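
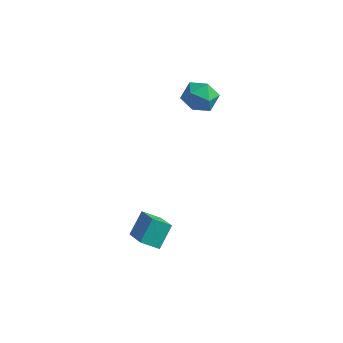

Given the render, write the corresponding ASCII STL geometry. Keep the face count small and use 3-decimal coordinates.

solid 
facet normal -0.766 -0.399 0.504
outer loop
vertex 0.278 -2.736 -0.813
vertex -0.691 -1.87 -1.601
vertex 0.184 -3.577 -1.621
endloop
endfacet
facet normal 0.637 -0.570 0.519
outer loop
vertex 0.851 -3.23 -2.059
vertex 0.278 -2.736 -0.813
vertex 0.184 -3.577 -1.621
endloop
endfacet
facet normal -0.766 -0.399 0.504
outer loop
vertex 0.184 -3.577 -1.621
vertex -0.691 -1.87 -1.601
vertex -0.785 -2.711 -2.409
endloop
endfacet
facet normal -0.080 -0.718 -0.691
outer loop
vertex -0.785 -2.711 -2.409
vertex 0.851 -3.23 -2.059
vertex 0.184 -3.577 -1.621
endloop
endfacet
facet normal 0.080 0.718 0.691
outer loop
vertex 0.278 -2.736 -0.813
vertex -0.024 -1.523 -2.039
vertex -0.691 -1.87 -1.601
endloop
endfacet
facet normal 0.637 -0.570 0.519
outer loop
vertex 0.945 -2.389 -1.251
vertex 0.278 -2.736 -0.813
vertex 0.851 -3.23 -2.059
endloop
endfacet
facet normal 0.080 0.718 0.691
outer loop
vertex 0.945 -2.389 -1.251
vertex -0.024 -1.523 -2.039
vertex 0.278 -2.736 -0.813
endloop
endfacet
facet normal -0.637 0.570 -0.519
outer loop
vertex -0.691 -1.87 -1.601
vertex -0.024 -1.523 -2.039
vertex -0.785 -2.711 -2.409
endloop
endfacet
facet normal -0.080 -0.718 -0.691
outer loop
vertex -0.118 -2.364 -2.847
vertex 0.851 -3.23 -2.059
vertex -0.785 -2.711 -2.409
endloop
endfacet
facet normal -0.637 0.570 -0.519
outer loop
vertex -0.785 -2.711 -2.409
vertex -0.024 -1.523 -2.039
vertex -0.118 -2.364 -2.847
endloop
endfacet
facet normal 0.766 0.399 -0.504
outer loop
vertex -0.118 -2.364 -2.847
vertex 0.945 -2.389 -1.251
vertex 0.851 -3.23 -2.059
endloop
endfacet
facet normal 0.766 0.399 -0.504
outer loop
vertex -0.024 -1.523 -2.039
vertex 0.945 -2.389 -1.251
vertex -0.118 -2.364 -2.847
endloop
endfacet
facet normal -0.661 0.722 0.203
outer loop
vertex -0.913 2.736 2.243
vertex -0.871 2.544 3.061
vertex -0.347 3.116 2.735
endloop
endfacet
facet normal -0.274 0.888 -0.371
outer loop
vertex -0.913 2.736 2.243
vertex -0.347 3.116 2.735
vertex -0.13 2.861 1.964
endloop
endfacet
facet normal -0.364 0.371 -0.855
outer loop
vertex -0.913 2.736 2.243
vertex -0.13 2.861 1.964
vertex -0.519 2.131 1.813
endloop
endfacet
facet normal -0.808 -0.115 -0.579
outer loop
vertex -0.913 2.736 2.243
vertex -0.519 2.131 1.813
vertex -0.977 1.935 2.491
endloop
endfacet
facet normal -0.992 0.102 0.075
outer loop
vertex -0.913 2.736 2.243
vertex -0.977 1.935 2.491
vertex -0.871 2.544 3.061
endloop
endfacet
facet normal 0.415 0.892 -0.178
outer loop
vertex -0.13 2.861 1.964
vertex -0.347 3.116 2.735
vertex 0.397 2.745 2.609
endloop
endfacet
facet normal -0.214 0.624 0.752
outer loop
vertex -0.347 3.116 2.735
vertex -0.871 2.544 3.061
vertex -0.061 2.549 3.287
endloop
endfacet
facet normal -0.749 -0.379 0.544
outer loop
vertex -0.871 2.544 3.061
vertex -0.977 1.935 2.491
vertex -0.45 1.819 3.136
endloop
endfacet
facet normal -0.451 -0.729 -0.515
outer loop
vertex -0.977 1.935 2.491
vertex -0.519 2.131 1.813
vertex -0.233 1.564 2.365
endloop
endfacet
facet normal 0.268 0.056 -0.962
outer loop
vertex -0.519 2.131 1.813
vertex -0.13 2.861 1.964
vertex 0.291 2.136 2.039
endloop
endfacet
facet normal 0.808 0.115 0.579
outer loop
vertex 0.333 1.944 2.857
vertex 0.397 2.745 2.609
vertex -0.061 2.549 3.287
endloop
endfacet
facet normal 0.364 -0.371 0.855
outer loop
vertex 0.333 1.944 2.857
vertex -0.061 2.549 3.287
vertex -0.45 1.819 3.136
endloop
endfacet
facet normal 0.274 -0.888 0.371
outer loop
vertex 0.333 1.944 2.857
vertex -0.45 1.819 3.136
vertex -0.233 1.564 2.365
endloop
endfacet
facet normal 0.661 -0.722 -0.203
outer loop
vertex 0.333 1.944 2.857
vertex -0.233 1.564 2.365
vertex 0.291 2.136 2.039
endloop
endfacet
facet normal 0.992 -0.102 -0.075
outer loop
vertex 0.333 1.944 2.857
vertex 0.291 2.136 2.039
vertex 0.397 2.745 2.609
endloop
endfacet
facet normal 0.451 0.729 0.515
outer loop
vertex -0.061 2.549 3.287
vertex 0.397 2.745 2.609
vertex -0.347 3.116 2.735
endloop
endfacet
facet normal -0.268 -0.056 0.962
outer loop
vertex -0.45 1.819 3.136
vertex -0.061 2.549 3.287
vertex -0.871 2.544 3.061
endloop
endfacet
facet normal -0.415 -0.892 0.178
outer loop
vertex -0.233 1.564 2.365
vertex -0.45 1.819 3.136
vertex -0.977 1.935 2.491
endloop
endfacet
facet normal 0.214 -0.624 -0.752
outer loop
vertex 0.291 2.136 2.039
vertex -0.233 1.564 2.365
vertex -0.519 2.131 1.813
endloop
endfacet
facet normal 0.749 0.379 -0.544
outer loop
vertex 0.397 2.745 2.609
vertex 0.291 2.136 2.039
vertex -0.13 2.861 1.964
endloop
endfacet

endsolid


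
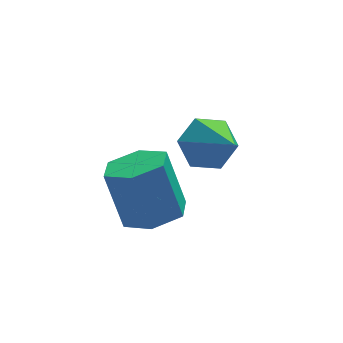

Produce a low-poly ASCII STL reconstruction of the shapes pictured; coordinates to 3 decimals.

solid 
facet normal -0.229 0.784 -0.577
outer loop
vertex 2.35 4.011 -1.201
vertex 1.655 3.415 -1.735
vertex 1.342 3.954 -0.878
endloop
endfacet
facet normal 0.282 0.258 0.924
outer loop
vertex 2.35 4.011 -1.201
vertex 1.342 3.954 -0.878
vertex 2.145 1.745 -0.505
endloop
endfacet
facet normal -0.230 0.784 -0.577
outer loop
vertex 1.342 3.954 -0.878
vertex 1.655 3.415 -1.735
vertex 0.647 3.357 -1.412
endloop
endfacet
facet normal -0.570 -0.069 0.819
outer loop
vertex 1.342 3.954 -0.878
vertex 0.647 3.357 -1.412
vertex 2.145 1.745 -0.505
endloop
endfacet
facet normal -0.230 0.784 -0.577
outer loop
vertex 0.647 3.357 -1.412
vertex 1.655 3.415 -1.735
vertex 0.961 2.818 -2.269
endloop
endfacet
facet normal -0.760 -0.638 0.122
outer loop
vertex 0.647 3.357 -1.412
vertex 0.961 2.818 -2.269
vertex 2.145 1.745 -0.505
endloop
endfacet
facet normal -0.229 0.783 -0.578
outer loop
vertex 0.961 2.818 -2.269
vertex 1.655 3.415 -1.735
vertex 1.969 2.875 -2.592
endloop
endfacet
facet normal -0.100 -0.878 -0.467
outer loop
vertex 0.961 2.818 -2.269
vertex 1.969 2.875 -2.592
vertex 2.145 1.745 -0.505
endloop
endfacet
facet normal -0.229 0.783 -0.578
outer loop
vertex 1.969 2.875 -2.592
vertex 1.655 3.415 -1.735
vertex 2.663 3.472 -2.058
endloop
endfacet
facet normal 0.752 -0.551 -0.362
outer loop
vertex 1.969 2.875 -2.592
vertex 2.663 3.472 -2.058
vertex 2.145 1.745 -0.505
endloop
endfacet
facet normal -0.229 0.784 -0.577
outer loop
vertex 2.663 3.472 -2.058
vertex 1.655 3.415 -1.735
vertex 2.35 4.011 -1.201
endloop
endfacet
facet normal 0.943 0.017 0.333
outer loop
vertex 2.663 3.472 -2.058
vertex 2.35 4.011 -1.201
vertex 2.145 1.745 -0.505
endloop
endfacet
facet normal 0.227 -0.284 -0.932
outer loop
vertex 0.015 -0.796 -1.382
vertex -0.703 -0.116 -1.764
vertex 0.298 0.198 -1.616
endloop
endfacet
facet normal 0.937 -0.199 0.288
outer loop
vertex 0.015 -0.796 -1.382
vertex 0.298 0.198 -1.616
vertex -0.459 -0.204 0.565
endloop
endfacet
facet normal 0.936 -0.200 0.288
outer loop
vertex -0.459 -0.204 0.565
vertex 0.298 0.198 -1.616
vertex -0.175 0.791 0.332
endloop
endfacet
facet normal -0.227 0.283 0.932
outer loop
vertex -0.459 -0.204 0.565
vertex -0.175 0.791 0.332
vertex -1.177 0.476 0.184
endloop
endfacet
facet normal 0.227 -0.283 -0.932
outer loop
vertex 0.298 0.198 -1.616
vertex -0.703 -0.116 -1.764
vertex -0.42 0.878 -1.997
endloop
endfacet
facet normal 0.700 0.713 -0.047
outer loop
vertex 0.298 0.198 -1.616
vertex -0.42 0.878 -1.997
vertex -0.175 0.791 0.332
endloop
endfacet
facet normal 0.699 0.714 -0.047
outer loop
vertex -0.175 0.791 0.332
vertex -0.42 0.878 -1.997
vertex -0.894 1.47 -0.05
endloop
endfacet
facet normal -0.227 0.284 0.932
outer loop
vertex -0.175 0.791 0.332
vertex -0.894 1.47 -0.05
vertex -1.177 0.476 0.184
endloop
endfacet
facet normal 0.227 -0.283 -0.932
outer loop
vertex -0.42 0.878 -1.997
vertex -0.703 -0.116 -1.764
vertex -1.421 0.564 -2.145
endloop
endfacet
facet normal -0.237 0.912 -0.335
outer loop
vertex -0.42 0.878 -1.997
vertex -1.421 0.564 -2.145
vertex -0.894 1.47 -0.05
endloop
endfacet
facet normal -0.237 0.912 -0.335
outer loop
vertex -0.894 1.47 -0.05
vertex -1.421 0.564 -2.145
vertex -1.895 1.156 -0.198
endloop
endfacet
facet normal -0.227 0.284 0.932
outer loop
vertex -0.894 1.47 -0.05
vertex -1.895 1.156 -0.198
vertex -1.177 0.476 0.184
endloop
endfacet
facet normal 0.227 -0.283 -0.932
outer loop
vertex -1.421 0.564 -2.145
vertex -0.703 -0.116 -1.764
vertex -1.705 -0.431 -1.912
endloop
endfacet
facet normal -0.936 0.200 -0.289
outer loop
vertex -1.421 0.564 -2.145
vertex -1.705 -0.431 -1.912
vertex -1.895 1.156 -0.198
endloop
endfacet
facet normal -0.937 0.199 -0.288
outer loop
vertex -1.895 1.156 -0.198
vertex -1.705 -0.431 -1.912
vertex -2.178 0.162 0.036
endloop
endfacet
facet normal -0.227 0.284 0.932
outer loop
vertex -1.895 1.156 -0.198
vertex -2.178 0.162 0.036
vertex -1.177 0.476 0.184
endloop
endfacet
facet normal 0.227 -0.284 -0.932
outer loop
vertex -1.705 -0.431 -1.912
vertex -0.703 -0.116 -1.764
vertex -0.986 -1.11 -1.53
endloop
endfacet
facet normal -0.699 -0.714 0.047
outer loop
vertex -1.705 -0.431 -1.912
vertex -0.986 -1.11 -1.53
vertex -2.178 0.162 0.036
endloop
endfacet
facet normal -0.700 -0.713 0.046
outer loop
vertex -2.178 0.162 0.036
vertex -0.986 -1.11 -1.53
vertex -1.46 -0.518 0.417
endloop
endfacet
facet normal -0.227 0.283 0.932
outer loop
vertex -2.178 0.162 0.036
vertex -1.46 -0.518 0.417
vertex -1.177 0.476 0.184
endloop
endfacet
facet normal 0.227 -0.284 -0.932
outer loop
vertex -0.986 -1.11 -1.53
vertex -0.703 -0.116 -1.764
vertex 0.015 -0.796 -1.382
endloop
endfacet
facet normal 0.237 -0.912 0.335
outer loop
vertex -0.986 -1.11 -1.53
vertex 0.015 -0.796 -1.382
vertex -1.46 -0.518 0.417
endloop
endfacet
facet normal 0.237 -0.912 0.335
outer loop
vertex -1.46 -0.518 0.417
vertex 0.015 -0.796 -1.382
vertex -0.459 -0.204 0.565
endloop
endfacet
facet normal -0.227 0.283 0.932
outer loop
vertex -1.46 -0.518 0.417
vertex -0.459 -0.204 0.565
vertex -1.177 0.476 0.184
endloop
endfacet

endsolid


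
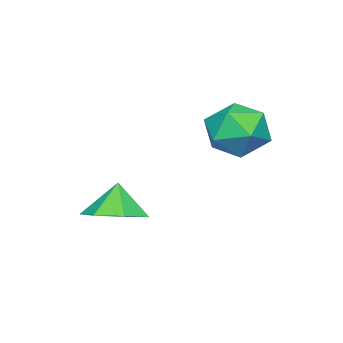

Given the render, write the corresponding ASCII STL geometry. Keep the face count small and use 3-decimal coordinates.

solid 
facet normal 0.347 0.155 -0.925
outer loop
vertex 1.195 0.121 0.495
vertex 0.676 0.938 0.437
vertex 1.584 0.819 0.758
endloop
endfacet
facet normal 0.434 -0.519 0.737
outer loop
vertex 1.195 0.121 0.495
vertex 1.584 0.819 0.758
vertex 0.284 0.762 1.483
endloop
endfacet
facet normal 0.347 0.156 -0.925
outer loop
vertex 1.584 0.819 0.758
vertex 0.676 0.938 0.437
vertex 1.289 1.607 0.78
endloop
endfacet
facet normal 0.476 0.154 0.866
outer loop
vertex 1.584 0.819 0.758
vertex 1.289 1.607 0.78
vertex 0.284 0.762 1.483
endloop
endfacet
facet normal 0.347 0.156 -0.925
outer loop
vertex 1.289 1.607 0.78
vertex 0.676 0.938 0.437
vertex 0.533 1.891 0.544
endloop
endfacet
facet normal 0.000 0.639 0.769
outer loop
vertex 1.289 1.607 0.78
vertex 0.533 1.891 0.544
vertex 0.284 0.762 1.483
endloop
endfacet
facet normal 0.346 0.156 -0.925
outer loop
vertex 0.533 1.891 0.544
vertex 0.676 0.938 0.437
vertex -0.116 1.458 0.228
endloop
endfacet
facet normal -0.635 0.572 0.520
outer loop
vertex 0.533 1.891 0.544
vertex -0.116 1.458 0.228
vertex 0.284 0.762 1.483
endloop
endfacet
facet normal 0.347 0.156 -0.925
outer loop
vertex -0.116 1.458 0.228
vertex 0.676 0.938 0.437
vertex -0.168 0.632 0.069
endloop
endfacet
facet normal -0.953 0.001 0.304
outer loop
vertex -0.116 1.458 0.228
vertex -0.168 0.632 0.069
vertex 0.284 0.762 1.483
endloop
endfacet
facet normal 0.347 0.156 -0.925
outer loop
vertex -0.168 0.632 0.069
vertex 0.676 0.938 0.437
vertex 0.416 0.037 0.188
endloop
endfacet
facet normal -0.712 -0.641 0.286
outer loop
vertex -0.168 0.632 0.069
vertex 0.416 0.037 0.188
vertex 0.284 0.762 1.483
endloop
endfacet
facet normal 0.348 0.155 -0.925
outer loop
vertex 0.416 0.037 0.188
vertex 0.676 0.938 0.437
vertex 1.195 0.121 0.495
endloop
endfacet
facet normal -0.095 -0.873 0.479
outer loop
vertex 0.416 0.037 0.188
vertex 1.195 0.121 0.495
vertex 0.284 0.762 1.483
endloop
endfacet
facet normal -0.698 0.218 0.682
outer loop
vertex -2.054 3.821 3.628
vertex -1.552 3.278 4.316
vertex -1.353 4.261 4.205
endloop
endfacet
facet normal -0.635 0.745 0.204
outer loop
vertex -2.054 3.821 3.628
vertex -1.353 4.261 4.205
vertex -1.409 4.482 3.222
endloop
endfacet
facet normal -0.762 0.471 -0.444
outer loop
vertex -2.054 3.821 3.628
vertex -1.409 4.482 3.222
vertex -1.643 3.635 2.725
endloop
endfacet
facet normal -0.904 -0.224 -0.365
outer loop
vertex -2.054 3.821 3.628
vertex -1.643 3.635 2.725
vertex -1.732 2.891 3.401
endloop
endfacet
facet normal -0.864 -0.380 0.331
outer loop
vertex -2.054 3.821 3.628
vertex -1.732 2.891 3.401
vertex -1.552 3.278 4.316
endloop
endfacet
facet normal 0.039 0.975 0.217
outer loop
vertex -1.409 4.482 3.222
vertex -1.353 4.261 4.205
vertex -0.508 4.349 3.659
endloop
endfacet
facet normal -0.062 0.124 0.990
outer loop
vertex -1.353 4.261 4.205
vertex -1.552 3.278 4.316
vertex -0.597 3.605 4.335
endloop
endfacet
facet normal -0.329 -0.845 0.422
outer loop
vertex -1.552 3.278 4.316
vertex -1.732 2.891 3.401
vertex -0.831 2.758 3.838
endloop
endfacet
facet normal -0.393 -0.592 -0.704
outer loop
vertex -1.732 2.891 3.401
vertex -1.643 3.635 2.725
vertex -0.887 2.979 2.855
endloop
endfacet
facet normal -0.166 0.533 -0.830
outer loop
vertex -1.643 3.635 2.725
vertex -1.409 4.482 3.222
vertex -0.688 3.962 2.744
endloop
endfacet
facet normal 0.904 0.224 0.365
outer loop
vertex -0.186 3.419 3.432
vertex -0.508 4.349 3.659
vertex -0.597 3.605 4.335
endloop
endfacet
facet normal 0.762 -0.471 0.444
outer loop
vertex -0.186 3.419 3.432
vertex -0.597 3.605 4.335
vertex -0.831 2.758 3.838
endloop
endfacet
facet normal 0.635 -0.745 -0.204
outer loop
vertex -0.186 3.419 3.432
vertex -0.831 2.758 3.838
vertex -0.887 2.979 2.855
endloop
endfacet
facet normal 0.698 -0.218 -0.682
outer loop
vertex -0.186 3.419 3.432
vertex -0.887 2.979 2.855
vertex -0.688 3.962 2.744
endloop
endfacet
facet normal 0.864 0.380 -0.331
outer loop
vertex -0.186 3.419 3.432
vertex -0.688 3.962 2.744
vertex -0.508 4.349 3.659
endloop
endfacet
facet normal 0.393 0.592 0.704
outer loop
vertex -0.597 3.605 4.335
vertex -0.508 4.349 3.659
vertex -1.353 4.261 4.205
endloop
endfacet
facet normal 0.166 -0.533 0.830
outer loop
vertex -0.831 2.758 3.838
vertex -0.597 3.605 4.335
vertex -1.552 3.278 4.316
endloop
endfacet
facet normal -0.039 -0.975 -0.217
outer loop
vertex -0.887 2.979 2.855
vertex -0.831 2.758 3.838
vertex -1.732 2.891 3.401
endloop
endfacet
facet normal 0.062 -0.124 -0.990
outer loop
vertex -0.688 3.962 2.744
vertex -0.887 2.979 2.855
vertex -1.643 3.635 2.725
endloop
endfacet
facet normal 0.329 0.845 -0.422
outer loop
vertex -0.508 4.349 3.659
vertex -0.688 3.962 2.744
vertex -1.409 4.482 3.222
endloop
endfacet

endsolid


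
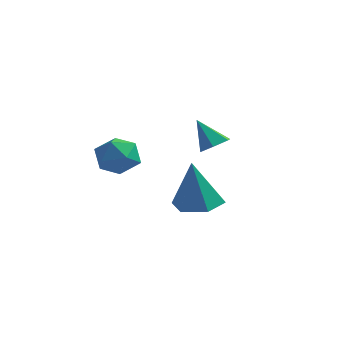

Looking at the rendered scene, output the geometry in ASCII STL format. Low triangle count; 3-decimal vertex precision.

solid 
facet normal -0.454 0.859 0.238
outer loop
vertex 0.547 -3.141 -1.819
vertex 0.894 -3.207 -0.918
vertex 1.403 -2.749 -1.601
endloop
endfacet
facet normal -0.274 0.849 -0.452
outer loop
vertex 0.547 -3.141 -1.819
vertex 1.403 -2.749 -1.601
vertex 1.289 -3.229 -2.433
endloop
endfacet
facet normal -0.591 0.285 -0.755
outer loop
vertex 0.547 -3.141 -1.819
vertex 1.289 -3.229 -2.433
vertex 0.709 -3.985 -2.264
endloop
endfacet
facet normal -0.966 -0.053 -0.251
outer loop
vertex 0.547 -3.141 -1.819
vertex 0.709 -3.985 -2.264
vertex 0.465 -3.971 -1.328
endloop
endfacet
facet normal -0.882 0.301 0.362
outer loop
vertex 0.547 -3.141 -1.819
vertex 0.465 -3.971 -1.328
vertex 0.894 -3.207 -0.918
endloop
endfacet
facet normal 0.432 0.754 -0.494
outer loop
vertex 1.289 -3.229 -2.433
vertex 1.403 -2.749 -1.601
vertex 2.095 -3.349 -1.912
endloop
endfacet
facet normal 0.141 0.771 0.622
outer loop
vertex 1.403 -2.749 -1.601
vertex 0.894 -3.207 -0.918
vertex 1.851 -3.335 -0.976
endloop
endfacet
facet normal -0.552 -0.132 0.823
outer loop
vertex 0.894 -3.207 -0.918
vertex 0.465 -3.971 -1.328
vertex 1.271 -4.091 -0.807
endloop
endfacet
facet normal -0.688 -0.706 -0.169
outer loop
vertex 0.465 -3.971 -1.328
vertex 0.709 -3.985 -2.264
vertex 1.157 -4.571 -1.639
endloop
endfacet
facet normal -0.081 -0.158 -0.984
outer loop
vertex 0.709 -3.985 -2.264
vertex 1.289 -3.229 -2.433
vertex 1.666 -4.113 -2.322
endloop
endfacet
facet normal 0.966 0.053 0.251
outer loop
vertex 2.013 -4.179 -1.421
vertex 2.095 -3.349 -1.912
vertex 1.851 -3.335 -0.976
endloop
endfacet
facet normal 0.591 -0.285 0.755
outer loop
vertex 2.013 -4.179 -1.421
vertex 1.851 -3.335 -0.976
vertex 1.271 -4.091 -0.807
endloop
endfacet
facet normal 0.274 -0.849 0.452
outer loop
vertex 2.013 -4.179 -1.421
vertex 1.271 -4.091 -0.807
vertex 1.157 -4.571 -1.639
endloop
endfacet
facet normal 0.454 -0.859 -0.238
outer loop
vertex 2.013 -4.179 -1.421
vertex 1.157 -4.571 -1.639
vertex 1.666 -4.113 -2.322
endloop
endfacet
facet normal 0.882 -0.301 -0.362
outer loop
vertex 2.013 -4.179 -1.421
vertex 1.666 -4.113 -2.322
vertex 2.095 -3.349 -1.912
endloop
endfacet
facet normal 0.688 0.706 0.169
outer loop
vertex 1.851 -3.335 -0.976
vertex 2.095 -3.349 -1.912
vertex 1.403 -2.749 -1.601
endloop
endfacet
facet normal 0.081 0.158 0.984
outer loop
vertex 1.271 -4.091 -0.807
vertex 1.851 -3.335 -0.976
vertex 0.894 -3.207 -0.918
endloop
endfacet
facet normal -0.432 -0.754 0.494
outer loop
vertex 1.157 -4.571 -1.639
vertex 1.271 -4.091 -0.807
vertex 0.465 -3.971 -1.328
endloop
endfacet
facet normal -0.141 -0.771 -0.622
outer loop
vertex 1.666 -4.113 -2.322
vertex 1.157 -4.571 -1.639
vertex 0.709 -3.985 -2.264
endloop
endfacet
facet normal 0.552 0.132 -0.823
outer loop
vertex 2.095 -3.349 -1.912
vertex 1.666 -4.113 -2.322
vertex 1.289 -3.229 -2.433
endloop
endfacet
facet normal 0.034 0.181 -0.983
outer loop
vertex 4.407 -1.117 -4.201
vertex 3.438 -1.451 -4.296
vertex 3.623 -0.456 -4.106
endloop
endfacet
facet normal 0.587 0.621 0.519
outer loop
vertex 4.407 -1.117 -4.201
vertex 3.623 -0.456 -4.106
vertex 3.362 -1.849 -2.144
endloop
endfacet
facet normal 0.035 0.181 -0.983
outer loop
vertex 3.623 -0.456 -4.106
vertex 3.438 -1.451 -4.296
vertex 2.653 -0.79 -4.202
endloop
endfacet
facet normal -0.324 0.791 0.519
outer loop
vertex 3.623 -0.456 -4.106
vertex 2.653 -0.79 -4.202
vertex 3.362 -1.849 -2.144
endloop
endfacet
facet normal 0.035 0.181 -0.983
outer loop
vertex 2.653 -0.79 -4.202
vertex 3.438 -1.451 -4.296
vertex 2.468 -1.786 -4.392
endloop
endfacet
facet normal -0.923 0.101 0.370
outer loop
vertex 2.653 -0.79 -4.202
vertex 2.468 -1.786 -4.392
vertex 3.362 -1.849 -2.144
endloop
endfacet
facet normal 0.035 0.181 -0.983
outer loop
vertex 2.468 -1.786 -4.392
vertex 3.438 -1.451 -4.296
vertex 3.252 -2.447 -4.486
endloop
endfacet
facet normal -0.613 -0.758 0.222
outer loop
vertex 2.468 -1.786 -4.392
vertex 3.252 -2.447 -4.486
vertex 3.362 -1.849 -2.144
endloop
endfacet
facet normal 0.034 0.181 -0.983
outer loop
vertex 3.252 -2.447 -4.486
vertex 3.438 -1.451 -4.296
vertex 4.222 -2.112 -4.391
endloop
endfacet
facet normal 0.299 -0.928 0.223
outer loop
vertex 3.252 -2.447 -4.486
vertex 4.222 -2.112 -4.391
vertex 3.362 -1.849 -2.144
endloop
endfacet
facet normal 0.034 0.181 -0.983
outer loop
vertex 4.222 -2.112 -4.391
vertex 3.438 -1.451 -4.296
vertex 4.407 -1.117 -4.201
endloop
endfacet
facet normal 0.898 -0.238 0.371
outer loop
vertex 4.222 -2.112 -4.391
vertex 4.407 -1.117 -4.201
vertex 3.362 -1.849 -2.144
endloop
endfacet
facet normal 0.559 0.014 -0.829
outer loop
vertex 3.279 1.048 -1.833
vertex 2.691 1.091 -2.229
vertex 3.011 1.683 -2.003
endloop
endfacet
facet normal 0.465 0.407 0.787
outer loop
vertex 3.279 1.048 -1.833
vertex 3.011 1.683 -2.003
vertex 1.869 1.069 -1.011
endloop
endfacet
facet normal 0.559 0.014 -0.829
outer loop
vertex 3.011 1.683 -2.003
vertex 2.691 1.091 -2.229
vertex 2.423 1.726 -2.399
endloop
endfacet
facet normal -0.177 0.915 0.362
outer loop
vertex 3.011 1.683 -2.003
vertex 2.423 1.726 -2.399
vertex 1.869 1.069 -1.011
endloop
endfacet
facet normal 0.560 0.015 -0.828
outer loop
vertex 2.423 1.726 -2.399
vertex 2.691 1.091 -2.229
vertex 2.104 1.133 -2.625
endloop
endfacet
facet normal -0.859 0.502 -0.105
outer loop
vertex 2.423 1.726 -2.399
vertex 2.104 1.133 -2.625
vertex 1.869 1.069 -1.011
endloop
endfacet
facet normal 0.560 0.015 -0.828
outer loop
vertex 2.104 1.133 -2.625
vertex 2.691 1.091 -2.229
vertex 2.372 0.498 -2.455
endloop
endfacet
facet normal -0.897 -0.418 -0.147
outer loop
vertex 2.104 1.133 -2.625
vertex 2.372 0.498 -2.455
vertex 1.869 1.069 -1.011
endloop
endfacet
facet normal 0.559 0.015 -0.829
outer loop
vertex 2.372 0.498 -2.455
vertex 2.691 1.091 -2.229
vertex 2.96 0.456 -2.059
endloop
endfacet
facet normal -0.253 -0.927 0.278
outer loop
vertex 2.372 0.498 -2.455
vertex 2.96 0.456 -2.059
vertex 1.869 1.069 -1.011
endloop
endfacet
facet normal 0.559 0.015 -0.829
outer loop
vertex 2.96 0.456 -2.059
vertex 2.691 1.091 -2.229
vertex 3.279 1.048 -1.833
endloop
endfacet
facet normal 0.426 -0.514 0.744
outer loop
vertex 2.96 0.456 -2.059
vertex 3.279 1.048 -1.833
vertex 1.869 1.069 -1.011
endloop
endfacet

endsolid


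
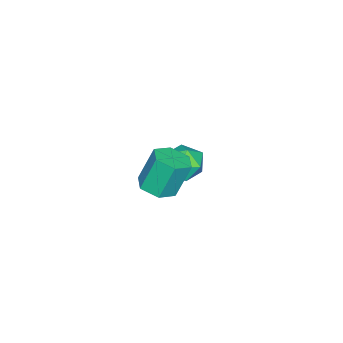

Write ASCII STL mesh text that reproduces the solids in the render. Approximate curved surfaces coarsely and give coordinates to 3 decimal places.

solid 
facet normal -0.834 0.491 -0.252
outer loop
vertex -3.059 -0.903 -1.296
vertex -3.651 -1.796 -1.079
vertex -3.458 -1.064 -0.291
endloop
endfacet
facet normal -0.345 0.938 0.013
outer loop
vertex -3.059 -0.903 -1.296
vertex -3.458 -1.064 -0.291
vertex -2.439 -0.687 -0.421
endloop
endfacet
facet normal 0.241 0.889 -0.390
outer loop
vertex -3.059 -0.903 -1.296
vertex -2.439 -0.687 -0.421
vertex -2.003 -1.187 -1.29
endloop
endfacet
facet normal 0.116 0.411 -0.904
outer loop
vertex -3.059 -0.903 -1.296
vertex -2.003 -1.187 -1.29
vertex -2.751 -1.873 -1.697
endloop
endfacet
facet normal -0.549 0.165 -0.820
outer loop
vertex -3.059 -0.903 -1.296
vertex -2.751 -1.873 -1.697
vertex -3.651 -1.796 -1.079
endloop
endfacet
facet normal -0.180 0.719 0.671
outer loop
vertex -2.439 -0.687 -0.421
vertex -3.458 -1.064 -0.291
vertex -2.649 -1.447 0.337
endloop
endfacet
facet normal -0.970 -0.005 0.242
outer loop
vertex -3.458 -1.064 -0.291
vertex -3.651 -1.796 -1.079
vertex -3.397 -2.133 -0.07
endloop
endfacet
facet normal -0.509 -0.533 -0.676
outer loop
vertex -3.651 -1.796 -1.079
vertex -2.751 -1.873 -1.697
vertex -2.961 -2.633 -0.939
endloop
endfacet
facet normal 0.567 -0.136 -0.813
outer loop
vertex -2.751 -1.873 -1.697
vertex -2.003 -1.187 -1.29
vertex -1.942 -2.256 -1.069
endloop
endfacet
facet normal 0.770 0.638 0.019
outer loop
vertex -2.003 -1.187 -1.29
vertex -2.439 -0.687 -0.421
vertex -1.749 -1.524 -0.281
endloop
endfacet
facet normal -0.116 -0.411 0.904
outer loop
vertex -2.341 -2.417 -0.064
vertex -2.649 -1.447 0.337
vertex -3.397 -2.133 -0.07
endloop
endfacet
facet normal -0.241 -0.889 0.390
outer loop
vertex -2.341 -2.417 -0.064
vertex -3.397 -2.133 -0.07
vertex -2.961 -2.633 -0.939
endloop
endfacet
facet normal 0.345 -0.938 -0.013
outer loop
vertex -2.341 -2.417 -0.064
vertex -2.961 -2.633 -0.939
vertex -1.942 -2.256 -1.069
endloop
endfacet
facet normal 0.834 -0.491 0.252
outer loop
vertex -2.341 -2.417 -0.064
vertex -1.942 -2.256 -1.069
vertex -1.749 -1.524 -0.281
endloop
endfacet
facet normal 0.549 -0.165 0.820
outer loop
vertex -2.341 -2.417 -0.064
vertex -1.749 -1.524 -0.281
vertex -2.649 -1.447 0.337
endloop
endfacet
facet normal -0.567 0.136 0.813
outer loop
vertex -3.397 -2.133 -0.07
vertex -2.649 -1.447 0.337
vertex -3.458 -1.064 -0.291
endloop
endfacet
facet normal -0.770 -0.638 -0.019
outer loop
vertex -2.961 -2.633 -0.939
vertex -3.397 -2.133 -0.07
vertex -3.651 -1.796 -1.079
endloop
endfacet
facet normal 0.180 -0.719 -0.671
outer loop
vertex -1.942 -2.256 -1.069
vertex -2.961 -2.633 -0.939
vertex -2.751 -1.873 -1.697
endloop
endfacet
facet normal 0.970 0.005 -0.242
outer loop
vertex -1.749 -1.524 -0.281
vertex -1.942 -2.256 -1.069
vertex -2.003 -1.187 -1.29
endloop
endfacet
facet normal 0.509 0.533 0.676
outer loop
vertex -2.649 -1.447 0.337
vertex -1.749 -1.524 -0.281
vertex -2.439 -0.687 -0.421
endloop
endfacet
facet normal 0.246 -0.280 -0.928
outer loop
vertex 3.67 0.389 2.515
vertex 2.9 -0.112 2.462
vertex 2.895 0.768 2.195
endloop
endfacet
facet normal 0.480 0.867 -0.135
outer loop
vertex 3.67 0.389 2.515
vertex 2.895 0.768 2.195
vertex 3.21 0.913 4.25
endloop
endfacet
facet normal 0.480 0.867 -0.135
outer loop
vertex 3.21 0.913 4.25
vertex 2.895 0.768 2.195
vertex 2.435 1.292 3.93
endloop
endfacet
facet normal -0.246 0.281 0.928
outer loop
vertex 3.21 0.913 4.25
vertex 2.435 1.292 3.93
vertex 2.44 0.412 4.198
endloop
endfacet
facet normal 0.245 -0.280 -0.928
outer loop
vertex 2.895 0.768 2.195
vertex 2.9 -0.112 2.462
vertex 2.125 0.267 2.143
endloop
endfacet
facet normal -0.489 0.790 -0.368
outer loop
vertex 2.895 0.768 2.195
vertex 2.125 0.267 2.143
vertex 2.435 1.292 3.93
endloop
endfacet
facet normal -0.489 0.790 -0.368
outer loop
vertex 2.435 1.292 3.93
vertex 2.125 0.267 2.143
vertex 1.665 0.791 3.878
endloop
endfacet
facet normal -0.246 0.281 0.928
outer loop
vertex 2.435 1.292 3.93
vertex 1.665 0.791 3.878
vertex 2.44 0.412 4.198
endloop
endfacet
facet normal 0.245 -0.280 -0.928
outer loop
vertex 2.125 0.267 2.143
vertex 2.9 -0.112 2.462
vertex 2.13 -0.613 2.41
endloop
endfacet
facet normal -0.969 -0.076 -0.234
outer loop
vertex 2.125 0.267 2.143
vertex 2.13 -0.613 2.41
vertex 1.665 0.791 3.878
endloop
endfacet
facet normal -0.969 -0.076 -0.234
outer loop
vertex 1.665 0.791 3.878
vertex 2.13 -0.613 2.41
vertex 1.67 -0.089 4.145
endloop
endfacet
facet normal -0.246 0.280 0.928
outer loop
vertex 1.665 0.791 3.878
vertex 1.67 -0.089 4.145
vertex 2.44 0.412 4.198
endloop
endfacet
facet normal 0.246 -0.281 -0.928
outer loop
vertex 2.13 -0.613 2.41
vertex 2.9 -0.112 2.462
vertex 2.905 -0.992 2.73
endloop
endfacet
facet normal -0.480 -0.867 0.135
outer loop
vertex 2.13 -0.613 2.41
vertex 2.905 -0.992 2.73
vertex 1.67 -0.089 4.145
endloop
endfacet
facet normal -0.480 -0.867 0.135
outer loop
vertex 1.67 -0.089 4.145
vertex 2.905 -0.992 2.73
vertex 2.445 -0.468 4.465
endloop
endfacet
facet normal -0.246 0.280 0.928
outer loop
vertex 1.67 -0.089 4.145
vertex 2.445 -0.468 4.465
vertex 2.44 0.412 4.198
endloop
endfacet
facet normal 0.246 -0.281 -0.928
outer loop
vertex 2.905 -0.992 2.73
vertex 2.9 -0.112 2.462
vertex 3.675 -0.491 2.782
endloop
endfacet
facet normal 0.489 -0.790 0.368
outer loop
vertex 2.905 -0.992 2.73
vertex 3.675 -0.491 2.782
vertex 2.445 -0.468 4.465
endloop
endfacet
facet normal 0.489 -0.790 0.368
outer loop
vertex 2.445 -0.468 4.465
vertex 3.675 -0.491 2.782
vertex 3.215 0.033 4.517
endloop
endfacet
facet normal -0.245 0.280 0.928
outer loop
vertex 2.445 -0.468 4.465
vertex 3.215 0.033 4.517
vertex 2.44 0.412 4.198
endloop
endfacet
facet normal 0.246 -0.280 -0.928
outer loop
vertex 3.675 -0.491 2.782
vertex 2.9 -0.112 2.462
vertex 3.67 0.389 2.515
endloop
endfacet
facet normal 0.969 0.076 0.234
outer loop
vertex 3.675 -0.491 2.782
vertex 3.67 0.389 2.515
vertex 3.215 0.033 4.517
endloop
endfacet
facet normal 0.969 0.076 0.234
outer loop
vertex 3.215 0.033 4.517
vertex 3.67 0.389 2.515
vertex 3.21 0.913 4.25
endloop
endfacet
facet normal -0.245 0.280 0.928
outer loop
vertex 3.215 0.033 4.517
vertex 3.21 0.913 4.25
vertex 2.44 0.412 4.198
endloop
endfacet

endsolid


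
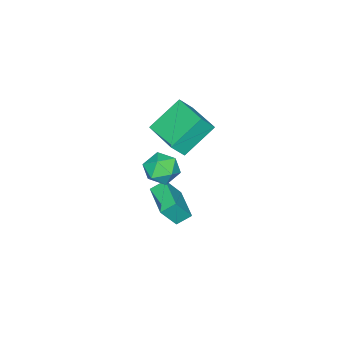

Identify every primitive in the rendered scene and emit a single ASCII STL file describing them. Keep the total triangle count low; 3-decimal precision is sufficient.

solid 
facet normal -0.460 0.318 -0.829
outer loop
vertex -3.528 -3.472 -2.781
vertex -2.329 -2.096 -2.919
vertex -2.995 -3.986 -3.274
endloop
endfacet
facet normal -0.655 -0.752 0.076
outer loop
vertex -2.331 -4.444 -2.081
vertex -3.528 -3.472 -2.781
vertex -2.995 -3.986 -3.274
endloop
endfacet
facet normal -0.461 0.318 -0.829
outer loop
vertex -2.995 -3.986 -3.274
vertex -2.329 -2.096 -2.919
vertex -1.796 -2.611 -3.413
endloop
endfacet
facet normal 0.598 -0.578 -0.555
outer loop
vertex -1.796 -2.611 -3.413
vertex -2.331 -4.444 -2.081
vertex -2.995 -3.986 -3.274
endloop
endfacet
facet normal -0.599 0.577 0.555
outer loop
vertex -3.528 -3.472 -2.781
vertex -1.665 -2.554 -1.726
vertex -2.329 -2.096 -2.919
endloop
endfacet
facet normal -0.655 -0.752 0.077
outer loop
vertex -2.864 -3.929 -1.587
vertex -3.528 -3.472 -2.781
vertex -2.331 -4.444 -2.081
endloop
endfacet
facet normal -0.599 0.578 0.554
outer loop
vertex -2.864 -3.929 -1.587
vertex -1.665 -2.554 -1.726
vertex -3.528 -3.472 -2.781
endloop
endfacet
facet normal 0.655 0.751 -0.076
outer loop
vertex -2.329 -2.096 -2.919
vertex -1.665 -2.554 -1.726
vertex -1.796 -2.611 -3.413
endloop
endfacet
facet normal 0.599 -0.578 -0.554
outer loop
vertex -1.132 -3.068 -2.219
vertex -2.331 -4.444 -2.081
vertex -1.796 -2.611 -3.413
endloop
endfacet
facet normal 0.655 0.752 -0.076
outer loop
vertex -1.796 -2.611 -3.413
vertex -1.665 -2.554 -1.726
vertex -1.132 -3.068 -2.219
endloop
endfacet
facet normal 0.461 -0.318 0.829
outer loop
vertex -1.132 -3.068 -2.219
vertex -2.864 -3.929 -1.587
vertex -2.331 -4.444 -2.081
endloop
endfacet
facet normal 0.460 -0.318 0.829
outer loop
vertex -1.665 -2.554 -1.726
vertex -2.864 -3.929 -1.587
vertex -1.132 -3.068 -2.219
endloop
endfacet
facet normal -0.703 0.336 0.627
outer loop
vertex -3.405 -3.499 4.188
vertex -2.457 -1.707 4.291
vertex -3.99 -3.141 3.341
endloop
endfacet
facet normal -0.467 -0.883 -0.050
outer loop
vertex -2.543 -3.833 2.049
vertex -3.405 -3.499 4.188
vertex -3.99 -3.141 3.341
endloop
endfacet
facet normal -0.703 0.336 0.627
outer loop
vertex -3.99 -3.141 3.341
vertex -2.457 -1.707 4.291
vertex -3.042 -1.349 3.444
endloop
endfacet
facet normal -0.537 0.329 -0.777
outer loop
vertex -3.042 -1.349 3.444
vertex -2.543 -3.833 2.049
vertex -3.99 -3.141 3.341
endloop
endfacet
facet normal 0.537 -0.329 0.777
outer loop
vertex -3.405 -3.499 4.188
vertex -1.01 -2.399 2.999
vertex -2.457 -1.707 4.291
endloop
endfacet
facet normal -0.467 -0.883 -0.050
outer loop
vertex -1.958 -4.191 2.896
vertex -3.405 -3.499 4.188
vertex -2.543 -3.833 2.049
endloop
endfacet
facet normal 0.537 -0.329 0.777
outer loop
vertex -1.958 -4.191 2.896
vertex -1.01 -2.399 2.999
vertex -3.405 -3.499 4.188
endloop
endfacet
facet normal 0.467 0.883 0.050
outer loop
vertex -2.457 -1.707 4.291
vertex -1.01 -2.399 2.999
vertex -3.042 -1.349 3.444
endloop
endfacet
facet normal -0.537 0.329 -0.777
outer loop
vertex -1.595 -2.041 2.152
vertex -2.543 -3.833 2.049
vertex -3.042 -1.349 3.444
endloop
endfacet
facet normal 0.467 0.883 0.050
outer loop
vertex -3.042 -1.349 3.444
vertex -1.01 -2.399 2.999
vertex -1.595 -2.041 2.152
endloop
endfacet
facet normal 0.703 -0.336 -0.627
outer loop
vertex -1.595 -2.041 2.152
vertex -1.958 -4.191 2.896
vertex -2.543 -3.833 2.049
endloop
endfacet
facet normal 0.703 -0.336 -0.627
outer loop
vertex -1.01 -2.399 2.999
vertex -1.958 -4.191 2.896
vertex -1.595 -2.041 2.152
endloop
endfacet
facet normal -0.231 0.929 0.289
outer loop
vertex -1.77 -2.359 0.616
vertex -1.761 -2.641 1.53
vertex -0.959 -2.315 1.122
endloop
endfacet
facet normal 0.146 0.937 -0.316
outer loop
vertex -1.77 -2.359 0.616
vertex -0.959 -2.315 1.122
vertex -0.942 -2.623 0.216
endloop
endfacet
facet normal -0.211 0.557 -0.803
outer loop
vertex -1.77 -2.359 0.616
vertex -0.942 -2.623 0.216
vertex -1.733 -3.14 0.065
endloop
endfacet
facet normal -0.808 0.314 -0.499
outer loop
vertex -1.77 -2.359 0.616
vertex -1.733 -3.14 0.065
vertex -2.239 -3.151 0.877
endloop
endfacet
facet normal -0.821 0.544 0.176
outer loop
vertex -1.77 -2.359 0.616
vertex -2.239 -3.151 0.877
vertex -1.761 -2.641 1.53
endloop
endfacet
facet normal 0.769 0.610 -0.193
outer loop
vertex -0.942 -2.623 0.216
vertex -0.959 -2.315 1.122
vertex -0.421 -3.069 0.883
endloop
endfacet
facet normal 0.158 0.596 0.787
outer loop
vertex -0.959 -2.315 1.122
vertex -1.761 -2.641 1.53
vertex -0.927 -3.08 1.695
endloop
endfacet
facet normal -0.796 -0.027 0.604
outer loop
vertex -1.761 -2.641 1.53
vertex -2.239 -3.151 0.877
vertex -1.718 -3.597 1.544
endloop
endfacet
facet normal -0.776 -0.399 -0.489
outer loop
vertex -2.239 -3.151 0.877
vertex -1.733 -3.14 0.065
vertex -1.701 -3.905 0.638
endloop
endfacet
facet normal 0.191 -0.006 -0.982
outer loop
vertex -1.733 -3.14 0.065
vertex -0.942 -2.623 0.216
vertex -0.899 -3.579 0.23
endloop
endfacet
facet normal 0.808 -0.314 0.499
outer loop
vertex -0.89 -3.861 1.144
vertex -0.421 -3.069 0.883
vertex -0.927 -3.08 1.695
endloop
endfacet
facet normal 0.211 -0.557 0.803
outer loop
vertex -0.89 -3.861 1.144
vertex -0.927 -3.08 1.695
vertex -1.718 -3.597 1.544
endloop
endfacet
facet normal -0.146 -0.937 0.316
outer loop
vertex -0.89 -3.861 1.144
vertex -1.718 -3.597 1.544
vertex -1.701 -3.905 0.638
endloop
endfacet
facet normal 0.231 -0.929 -0.289
outer loop
vertex -0.89 -3.861 1.144
vertex -1.701 -3.905 0.638
vertex -0.899 -3.579 0.23
endloop
endfacet
facet normal 0.821 -0.544 -0.176
outer loop
vertex -0.89 -3.861 1.144
vertex -0.899 -3.579 0.23
vertex -0.421 -3.069 0.883
endloop
endfacet
facet normal 0.776 0.399 0.489
outer loop
vertex -0.927 -3.08 1.695
vertex -0.421 -3.069 0.883
vertex -0.959 -2.315 1.122
endloop
endfacet
facet normal -0.191 0.006 0.982
outer loop
vertex -1.718 -3.597 1.544
vertex -0.927 -3.08 1.695
vertex -1.761 -2.641 1.53
endloop
endfacet
facet normal -0.769 -0.610 0.193
outer loop
vertex -1.701 -3.905 0.638
vertex -1.718 -3.597 1.544
vertex -2.239 -3.151 0.877
endloop
endfacet
facet normal -0.158 -0.596 -0.787
outer loop
vertex -0.899 -3.579 0.23
vertex -1.701 -3.905 0.638
vertex -1.733 -3.14 0.065
endloop
endfacet
facet normal 0.796 0.027 -0.604
outer loop
vertex -0.421 -3.069 0.883
vertex -0.899 -3.579 0.23
vertex -0.942 -2.623 0.216
endloop
endfacet

endsolid


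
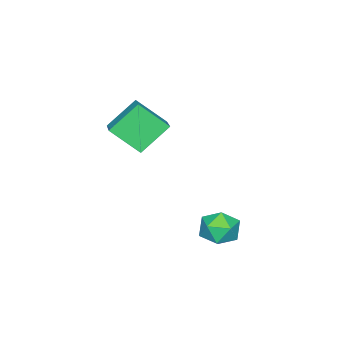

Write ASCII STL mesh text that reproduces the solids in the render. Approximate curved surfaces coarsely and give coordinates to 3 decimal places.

solid 
facet normal -0.721 -0.586 -0.370
outer loop
vertex -4.748 -4.172 2.338
vertex -5.215 -2.87 1.186
vertex -3.56 -4.849 1.092
endloop
endfacet
facet normal 0.260 -0.723 0.640
outer loop
vertex -2.305 -3.83 1.734
vertex -4.748 -4.172 2.338
vertex -3.56 -4.849 1.092
endloop
endfacet
facet normal -0.721 -0.586 -0.369
outer loop
vertex -3.56 -4.849 1.092
vertex -5.215 -2.87 1.186
vertex -4.027 -3.548 -0.06
endloop
endfacet
facet normal 0.642 -0.366 -0.674
outer loop
vertex -4.027 -3.548 -0.06
vertex -2.305 -3.83 1.734
vertex -3.56 -4.849 1.092
endloop
endfacet
facet normal -0.642 0.366 0.674
outer loop
vertex -4.748 -4.172 2.338
vertex -3.96 -1.851 1.828
vertex -5.215 -2.87 1.186
endloop
endfacet
facet normal 0.260 -0.723 0.641
outer loop
vertex -3.493 -3.152 2.98
vertex -4.748 -4.172 2.338
vertex -2.305 -3.83 1.734
endloop
endfacet
facet normal -0.642 0.366 0.674
outer loop
vertex -3.493 -3.152 2.98
vertex -3.96 -1.851 1.828
vertex -4.748 -4.172 2.338
endloop
endfacet
facet normal -0.259 0.723 -0.641
outer loop
vertex -5.215 -2.87 1.186
vertex -3.96 -1.851 1.828
vertex -4.027 -3.548 -0.06
endloop
endfacet
facet normal 0.642 -0.366 -0.674
outer loop
vertex -2.772 -2.528 0.582
vertex -2.305 -3.83 1.734
vertex -4.027 -3.548 -0.06
endloop
endfacet
facet normal -0.260 0.723 -0.640
outer loop
vertex -4.027 -3.548 -0.06
vertex -3.96 -1.851 1.828
vertex -2.772 -2.528 0.582
endloop
endfacet
facet normal 0.722 0.586 0.369
outer loop
vertex -2.772 -2.528 0.582
vertex -3.493 -3.152 2.98
vertex -2.305 -3.83 1.734
endloop
endfacet
facet normal 0.721 0.586 0.369
outer loop
vertex -3.96 -1.851 1.828
vertex -3.493 -3.152 2.98
vertex -2.772 -2.528 0.582
endloop
endfacet
facet normal -0.178 0.973 0.150
outer loop
vertex -2.899 2.202 -3.115
vertex -3.443 1.982 -2.333
vertex -2.484 2.142 -2.231
endloop
endfacet
facet normal 0.459 0.875 -0.156
outer loop
vertex -2.899 2.202 -3.115
vertex -2.484 2.142 -2.231
vertex -2.03 1.765 -3.011
endloop
endfacet
facet normal 0.357 0.526 -0.772
outer loop
vertex -2.899 2.202 -3.115
vertex -2.03 1.765 -3.011
vertex -2.709 1.371 -3.594
endloop
endfacet
facet normal -0.343 0.409 -0.846
outer loop
vertex -2.899 2.202 -3.115
vertex -2.709 1.371 -3.594
vertex -3.582 1.505 -3.175
endloop
endfacet
facet normal -0.674 0.685 -0.277
outer loop
vertex -2.899 2.202 -3.115
vertex -3.582 1.505 -3.175
vertex -3.443 1.982 -2.333
endloop
endfacet
facet normal 0.847 0.456 0.272
outer loop
vertex -2.03 1.765 -3.011
vertex -2.484 2.142 -2.231
vertex -2.038 1.275 -2.165
endloop
endfacet
facet normal -0.184 0.615 0.767
outer loop
vertex -2.484 2.142 -2.231
vertex -3.443 1.982 -2.333
vertex -2.911 1.409 -1.746
endloop
endfacet
facet normal -0.986 0.150 0.078
outer loop
vertex -3.443 1.982 -2.333
vertex -3.582 1.505 -3.175
vertex -3.59 1.015 -2.329
endloop
endfacet
facet normal -0.450 -0.296 -0.843
outer loop
vertex -3.582 1.505 -3.175
vertex -2.709 1.371 -3.594
vertex -3.136 0.638 -3.109
endloop
endfacet
facet normal 0.683 -0.107 -0.723
outer loop
vertex -2.709 1.371 -3.594
vertex -2.03 1.765 -3.011
vertex -2.177 0.798 -3.007
endloop
endfacet
facet normal 0.343 -0.409 0.846
outer loop
vertex -2.721 0.578 -2.225
vertex -2.038 1.275 -2.165
vertex -2.911 1.409 -1.746
endloop
endfacet
facet normal -0.357 -0.526 0.772
outer loop
vertex -2.721 0.578 -2.225
vertex -2.911 1.409 -1.746
vertex -3.59 1.015 -2.329
endloop
endfacet
facet normal -0.459 -0.875 0.156
outer loop
vertex -2.721 0.578 -2.225
vertex -3.59 1.015 -2.329
vertex -3.136 0.638 -3.109
endloop
endfacet
facet normal 0.178 -0.973 -0.150
outer loop
vertex -2.721 0.578 -2.225
vertex -3.136 0.638 -3.109
vertex -2.177 0.798 -3.007
endloop
endfacet
facet normal 0.674 -0.685 0.277
outer loop
vertex -2.721 0.578 -2.225
vertex -2.177 0.798 -3.007
vertex -2.038 1.275 -2.165
endloop
endfacet
facet normal 0.450 0.296 0.843
outer loop
vertex -2.911 1.409 -1.746
vertex -2.038 1.275 -2.165
vertex -2.484 2.142 -2.231
endloop
endfacet
facet normal -0.683 0.107 0.723
outer loop
vertex -3.59 1.015 -2.329
vertex -2.911 1.409 -1.746
vertex -3.443 1.982 -2.333
endloop
endfacet
facet normal -0.847 -0.456 -0.272
outer loop
vertex -3.136 0.638 -3.109
vertex -3.59 1.015 -2.329
vertex -3.582 1.505 -3.175
endloop
endfacet
facet normal 0.184 -0.615 -0.767
outer loop
vertex -2.177 0.798 -3.007
vertex -3.136 0.638 -3.109
vertex -2.709 1.371 -3.594
endloop
endfacet
facet normal 0.986 -0.150 -0.078
outer loop
vertex -2.038 1.275 -2.165
vertex -2.177 0.798 -3.007
vertex -2.03 1.765 -3.011
endloop
endfacet

endsolid


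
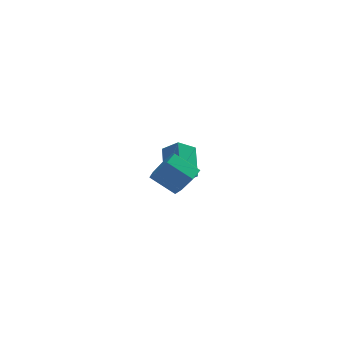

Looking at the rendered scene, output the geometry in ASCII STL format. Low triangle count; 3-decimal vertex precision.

solid 
facet normal -0.697 0.375 -0.612
outer loop
vertex 2.372 1.581 -1.298
vertex 2.233 3.353 -0.054
vertex 3.322 2.164 -2.023
endloop
endfacet
facet normal 0.063 -0.817 -0.574
outer loop
vertex 4.207 1.687 -1.246
vertex 2.372 1.581 -1.298
vertex 3.322 2.164 -2.023
endloop
endfacet
facet normal -0.696 0.376 -0.612
outer loop
vertex 3.322 2.164 -2.023
vertex 2.233 3.353 -0.054
vertex 3.184 3.936 -0.778
endloop
endfacet
facet normal 0.715 0.438 -0.545
outer loop
vertex 3.184 3.936 -0.778
vertex 4.207 1.687 -1.246
vertex 3.322 2.164 -2.023
endloop
endfacet
facet normal -0.715 -0.439 0.545
outer loop
vertex 2.372 1.581 -1.298
vertex 3.118 2.876 0.723
vertex 2.233 3.353 -0.054
endloop
endfacet
facet normal 0.063 -0.816 -0.574
outer loop
vertex 3.256 1.104 -0.522
vertex 2.372 1.581 -1.298
vertex 4.207 1.687 -1.246
endloop
endfacet
facet normal -0.715 -0.438 0.545
outer loop
vertex 3.256 1.104 -0.522
vertex 3.118 2.876 0.723
vertex 2.372 1.581 -1.298
endloop
endfacet
facet normal -0.064 0.817 0.574
outer loop
vertex 2.233 3.353 -0.054
vertex 3.118 2.876 0.723
vertex 3.184 3.936 -0.778
endloop
endfacet
facet normal 0.715 0.439 -0.545
outer loop
vertex 4.068 3.459 -0.002
vertex 4.207 1.687 -1.246
vertex 3.184 3.936 -0.778
endloop
endfacet
facet normal -0.063 0.817 0.574
outer loop
vertex 3.184 3.936 -0.778
vertex 3.118 2.876 0.723
vertex 4.068 3.459 -0.002
endloop
endfacet
facet normal 0.696 -0.375 0.612
outer loop
vertex 4.068 3.459 -0.002
vertex 3.256 1.104 -0.522
vertex 4.207 1.687 -1.246
endloop
endfacet
facet normal 0.697 -0.375 0.611
outer loop
vertex 3.118 2.876 0.723
vertex 3.256 1.104 -0.522
vertex 4.068 3.459 -0.002
endloop
endfacet
facet normal 0.777 -0.207 -0.594
outer loop
vertex 4.246 -3.138 2.001
vertex 3.723 -3.925 1.591
vertex 3.75 -2.942 1.283
endloop
endfacet
facet normal 0.297 0.953 0.055
outer loop
vertex 4.246 -3.138 2.001
vertex 3.75 -2.942 1.283
vertex 2.94 -2.788 2.998
endloop
endfacet
facet normal 0.297 0.953 0.054
outer loop
vertex 2.94 -2.788 2.998
vertex 3.75 -2.942 1.283
vertex 2.445 -2.593 2.281
endloop
endfacet
facet normal -0.777 0.208 0.593
outer loop
vertex 2.94 -2.788 2.998
vertex 2.445 -2.593 2.281
vertex 2.417 -3.575 2.589
endloop
endfacet
facet normal 0.777 -0.207 -0.594
outer loop
vertex 3.75 -2.942 1.283
vertex 3.723 -3.925 1.591
vertex 3.234 -3.486 0.798
endloop
endfacet
facet normal -0.249 0.765 -0.593
outer loop
vertex 3.75 -2.942 1.283
vertex 3.234 -3.486 0.798
vertex 2.445 -2.593 2.281
endloop
endfacet
facet normal -0.248 0.766 -0.593
outer loop
vertex 2.445 -2.593 2.281
vertex 3.234 -3.486 0.798
vertex 1.928 -3.137 1.795
endloop
endfacet
facet normal -0.777 0.208 0.594
outer loop
vertex 2.445 -2.593 2.281
vertex 1.928 -3.137 1.795
vertex 2.417 -3.575 2.589
endloop
endfacet
facet normal 0.777 -0.207 -0.594
outer loop
vertex 3.234 -3.486 0.798
vertex 3.723 -3.925 1.591
vertex 3.086 -4.361 0.91
endloop
endfacet
facet normal -0.607 0.001 -0.795
outer loop
vertex 3.234 -3.486 0.798
vertex 3.086 -4.361 0.91
vertex 1.928 -3.137 1.795
endloop
endfacet
facet normal -0.607 0.001 -0.795
outer loop
vertex 1.928 -3.137 1.795
vertex 3.086 -4.361 0.91
vertex 1.78 -4.011 1.907
endloop
endfacet
facet normal -0.778 0.208 0.593
outer loop
vertex 1.928 -3.137 1.795
vertex 1.78 -4.011 1.907
vertex 2.417 -3.575 2.589
endloop
endfacet
facet normal 0.777 -0.208 -0.594
outer loop
vertex 3.086 -4.361 0.91
vertex 3.723 -3.925 1.591
vertex 3.417 -4.907 1.535
endloop
endfacet
facet normal -0.508 -0.764 -0.398
outer loop
vertex 3.086 -4.361 0.91
vertex 3.417 -4.907 1.535
vertex 1.78 -4.011 1.907
endloop
endfacet
facet normal -0.508 -0.764 -0.398
outer loop
vertex 1.78 -4.011 1.907
vertex 3.417 -4.907 1.535
vertex 2.111 -4.557 2.532
endloop
endfacet
facet normal -0.778 0.208 0.593
outer loop
vertex 1.78 -4.011 1.907
vertex 2.111 -4.557 2.532
vertex 2.417 -3.575 2.589
endloop
endfacet
facet normal 0.777 -0.208 -0.594
outer loop
vertex 3.417 -4.907 1.535
vertex 3.723 -3.925 1.591
vertex 3.979 -4.713 2.203
endloop
endfacet
facet normal -0.027 -0.954 0.300
outer loop
vertex 3.417 -4.907 1.535
vertex 3.979 -4.713 2.203
vertex 2.111 -4.557 2.532
endloop
endfacet
facet normal -0.027 -0.954 0.298
outer loop
vertex 2.111 -4.557 2.532
vertex 3.979 -4.713 2.203
vertex 2.673 -4.364 3.2
endloop
endfacet
facet normal -0.777 0.208 0.594
outer loop
vertex 2.111 -4.557 2.532
vertex 2.673 -4.364 3.2
vertex 2.417 -3.575 2.589
endloop
endfacet
facet normal 0.777 -0.208 -0.593
outer loop
vertex 3.979 -4.713 2.203
vertex 3.723 -3.925 1.591
vertex 4.348 -3.926 2.41
endloop
endfacet
facet normal 0.475 -0.425 0.771
outer loop
vertex 3.979 -4.713 2.203
vertex 4.348 -3.926 2.41
vertex 2.673 -4.364 3.2
endloop
endfacet
facet normal 0.475 -0.425 0.771
outer loop
vertex 2.673 -4.364 3.2
vertex 4.348 -3.926 2.41
vertex 3.042 -3.577 3.407
endloop
endfacet
facet normal -0.777 0.208 0.594
outer loop
vertex 2.673 -4.364 3.2
vertex 3.042 -3.577 3.407
vertex 2.417 -3.575 2.589
endloop
endfacet
facet normal 0.778 -0.207 -0.594
outer loop
vertex 4.348 -3.926 2.41
vertex 3.723 -3.925 1.591
vertex 4.246 -3.138 2.001
endloop
endfacet
facet normal 0.618 0.424 0.662
outer loop
vertex 4.348 -3.926 2.41
vertex 4.246 -3.138 2.001
vertex 3.042 -3.577 3.407
endloop
endfacet
facet normal 0.619 0.423 0.662
outer loop
vertex 3.042 -3.577 3.407
vertex 4.246 -3.138 2.001
vertex 2.94 -2.788 2.998
endloop
endfacet
facet normal -0.777 0.208 0.594
outer loop
vertex 3.042 -3.577 3.407
vertex 2.94 -2.788 2.998
vertex 2.417 -3.575 2.589
endloop
endfacet

endsolid


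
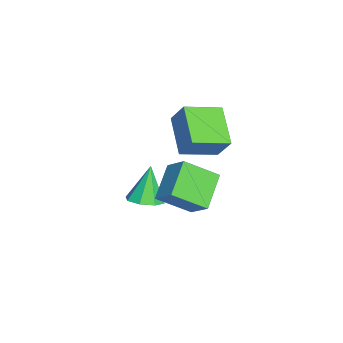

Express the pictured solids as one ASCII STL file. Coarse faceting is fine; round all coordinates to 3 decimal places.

solid 
facet normal 0.367 -0.094 -0.925
outer loop
vertex 0.367 1.425 -2.542
vertex -0.36 0.876 -2.775
vertex -0.19 1.8 -2.801
endloop
endfacet
facet normal 0.329 0.816 0.475
outer loop
vertex 0.367 1.425 -2.542
vertex -0.19 1.8 -2.801
vertex -1.1 1.064 -0.905
endloop
endfacet
facet normal 0.367 -0.093 -0.926
outer loop
vertex -0.19 1.8 -2.801
vertex -0.36 0.876 -2.775
vertex -0.846 1.634 -3.044
endloop
endfacet
facet normal -0.312 0.927 0.210
outer loop
vertex -0.19 1.8 -2.801
vertex -0.846 1.634 -3.044
vertex -1.1 1.064 -0.905
endloop
endfacet
facet normal 0.367 -0.093 -0.925
outer loop
vertex -0.846 1.634 -3.044
vertex -0.36 0.876 -2.775
vertex -1.217 1.023 -3.13
endloop
endfacet
facet normal -0.856 0.515 0.036
outer loop
vertex -0.846 1.634 -3.044
vertex -1.217 1.023 -3.13
vertex -1.1 1.064 -0.905
endloop
endfacet
facet normal 0.367 -0.094 -0.925
outer loop
vertex -1.217 1.023 -3.13
vertex -0.36 0.876 -2.775
vertex -1.086 0.327 -3.007
endloop
endfacet
facet normal -0.983 -0.175 0.055
outer loop
vertex -1.217 1.023 -3.13
vertex -1.086 0.327 -3.007
vertex -1.1 1.064 -0.905
endloop
endfacet
facet normal 0.366 -0.093 -0.926
outer loop
vertex -1.086 0.327 -3.007
vertex -0.36 0.876 -2.775
vertex -0.529 -0.048 -2.749
endloop
endfacet
facet normal -0.619 -0.743 0.256
outer loop
vertex -1.086 0.327 -3.007
vertex -0.529 -0.048 -2.749
vertex -1.1 1.064 -0.905
endloop
endfacet
facet normal 0.366 -0.093 -0.926
outer loop
vertex -0.529 -0.048 -2.749
vertex -0.36 0.876 -2.775
vertex 0.127 0.118 -2.506
endloop
endfacet
facet normal 0.023 -0.853 0.521
outer loop
vertex -0.529 -0.048 -2.749
vertex 0.127 0.118 -2.506
vertex -1.1 1.064 -0.905
endloop
endfacet
facet normal 0.367 -0.093 -0.926
outer loop
vertex 0.127 0.118 -2.506
vertex -0.36 0.876 -2.775
vertex 0.498 0.728 -2.42
endloop
endfacet
facet normal 0.566 -0.442 0.695
outer loop
vertex 0.127 0.118 -2.506
vertex 0.498 0.728 -2.42
vertex -1.1 1.064 -0.905
endloop
endfacet
facet normal 0.367 -0.093 -0.926
outer loop
vertex 0.498 0.728 -2.42
vertex -0.36 0.876 -2.775
vertex 0.367 1.425 -2.542
endloop
endfacet
facet normal 0.693 0.249 0.676
outer loop
vertex 0.498 0.728 -2.42
vertex 0.367 1.425 -2.542
vertex -1.1 1.064 -0.905
endloop
endfacet
facet normal -0.369 -0.437 -0.820
outer loop
vertex -0.059 2.112 3.198
vertex -0.883 3.759 2.692
vertex 1.727 2.667 2.099
endloop
endfacet
facet normal 0.431 -0.862 0.265
outer loop
vertex 2.263 3.301 3.288
vertex -0.059 2.112 3.198
vertex 1.727 2.667 2.099
endloop
endfacet
facet normal -0.369 -0.437 -0.820
outer loop
vertex 1.727 2.667 2.099
vertex -0.883 3.759 2.692
vertex 0.904 4.315 1.592
endloop
endfacet
facet normal 0.823 0.255 -0.507
outer loop
vertex 0.904 4.315 1.592
vertex 2.263 3.301 3.288
vertex 1.727 2.667 2.099
endloop
endfacet
facet normal -0.823 -0.256 0.507
outer loop
vertex -0.059 2.112 3.198
vertex -0.347 4.393 3.881
vertex -0.883 3.759 2.692
endloop
endfacet
facet normal 0.431 -0.862 0.265
outer loop
vertex 0.476 2.745 4.388
vertex -0.059 2.112 3.198
vertex 2.263 3.301 3.288
endloop
endfacet
facet normal -0.824 -0.256 0.506
outer loop
vertex 0.476 2.745 4.388
vertex -0.347 4.393 3.881
vertex -0.059 2.112 3.198
endloop
endfacet
facet normal -0.432 0.862 -0.265
outer loop
vertex -0.883 3.759 2.692
vertex -0.347 4.393 3.881
vertex 0.904 4.315 1.592
endloop
endfacet
facet normal 0.823 0.256 -0.506
outer loop
vertex 1.439 4.948 2.782
vertex 2.263 3.301 3.288
vertex 0.904 4.315 1.592
endloop
endfacet
facet normal -0.431 0.863 -0.265
outer loop
vertex 0.904 4.315 1.592
vertex -0.347 4.393 3.881
vertex 1.439 4.948 2.782
endloop
endfacet
facet normal 0.369 0.437 0.820
outer loop
vertex 1.439 4.948 2.782
vertex 0.476 2.745 4.388
vertex 2.263 3.301 3.288
endloop
endfacet
facet normal 0.369 0.437 0.820
outer loop
vertex -0.347 4.393 3.881
vertex 0.476 2.745 4.388
vertex 1.439 4.948 2.782
endloop
endfacet
facet normal -0.554 -0.541 -0.633
outer loop
vertex 0.6 2.03 0.467
vertex 0.263 3.618 -0.595
vertex 2.221 1.645 -0.621
endloop
endfacet
facet normal 0.173 -0.818 0.548
outer loop
vertex 3.057 2.462 0.335
vertex 0.6 2.03 0.467
vertex 2.221 1.645 -0.621
endloop
endfacet
facet normal -0.553 -0.541 -0.634
outer loop
vertex 2.221 1.645 -0.621
vertex 0.263 3.618 -0.595
vertex 1.885 3.234 -1.683
endloop
endfacet
facet normal 0.814 -0.193 -0.547
outer loop
vertex 1.885 3.234 -1.683
vertex 3.057 2.462 0.335
vertex 2.221 1.645 -0.621
endloop
endfacet
facet normal -0.814 0.193 0.547
outer loop
vertex 0.6 2.03 0.467
vertex 1.099 4.435 0.361
vertex 0.263 3.618 -0.595
endloop
endfacet
facet normal 0.173 -0.819 0.547
outer loop
vertex 1.435 2.846 1.423
vertex 0.6 2.03 0.467
vertex 3.057 2.462 0.335
endloop
endfacet
facet normal -0.815 0.193 0.547
outer loop
vertex 1.435 2.846 1.423
vertex 1.099 4.435 0.361
vertex 0.6 2.03 0.467
endloop
endfacet
facet normal -0.174 0.818 -0.548
outer loop
vertex 0.263 3.618 -0.595
vertex 1.099 4.435 0.361
vertex 1.885 3.234 -1.683
endloop
endfacet
facet normal 0.815 -0.193 -0.547
outer loop
vertex 2.72 4.05 -0.727
vertex 3.057 2.462 0.335
vertex 1.885 3.234 -1.683
endloop
endfacet
facet normal -0.173 0.819 -0.548
outer loop
vertex 1.885 3.234 -1.683
vertex 1.099 4.435 0.361
vertex 2.72 4.05 -0.727
endloop
endfacet
facet normal 0.553 0.541 0.634
outer loop
vertex 2.72 4.05 -0.727
vertex 1.435 2.846 1.423
vertex 3.057 2.462 0.335
endloop
endfacet
facet normal 0.554 0.540 0.634
outer loop
vertex 1.099 4.435 0.361
vertex 1.435 2.846 1.423
vertex 2.72 4.05 -0.727
endloop
endfacet

endsolid


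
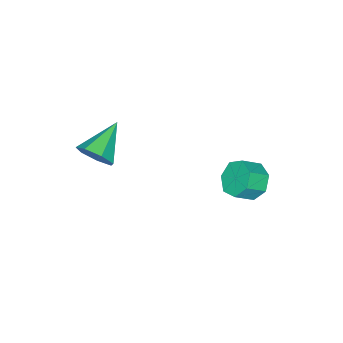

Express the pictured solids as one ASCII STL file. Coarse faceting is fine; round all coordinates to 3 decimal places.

solid 
facet normal -0.726 0.390 -0.567
outer loop
vertex 1.187 1.825 -2.824
vertex 0.744 2.112 -2.059
vertex 1.381 2.564 -2.564
endloop
endfacet
facet normal 0.644 0.098 -0.759
outer loop
vertex 1.187 1.825 -2.824
vertex 1.381 2.564 -2.564
vertex 1.979 1.4 -2.207
endloop
endfacet
facet normal 0.644 0.098 -0.758
outer loop
vertex 1.979 1.4 -2.207
vertex 1.381 2.564 -2.564
vertex 2.172 2.14 -1.947
endloop
endfacet
facet normal 0.727 -0.389 0.566
outer loop
vertex 1.979 1.4 -2.207
vertex 2.172 2.14 -1.947
vertex 1.536 1.688 -1.441
endloop
endfacet
facet normal -0.726 0.390 -0.567
outer loop
vertex 1.381 2.564 -2.564
vertex 0.744 2.112 -2.059
vertex 1.095 2.963 -1.923
endloop
endfacet
facet normal 0.589 0.777 -0.221
outer loop
vertex 1.381 2.564 -2.564
vertex 1.095 2.963 -1.923
vertex 2.172 2.14 -1.947
endloop
endfacet
facet normal 0.589 0.777 -0.221
outer loop
vertex 2.172 2.14 -1.947
vertex 1.095 2.963 -1.923
vertex 1.887 2.538 -1.306
endloop
endfacet
facet normal 0.727 -0.390 0.565
outer loop
vertex 2.172 2.14 -1.947
vertex 1.887 2.538 -1.306
vertex 1.536 1.688 -1.441
endloop
endfacet
facet normal -0.726 0.390 -0.567
outer loop
vertex 1.095 2.963 -1.923
vertex 0.744 2.112 -2.059
vertex 0.545 2.721 -1.385
endloop
endfacet
facet normal 0.090 0.871 0.484
outer loop
vertex 1.095 2.963 -1.923
vertex 0.545 2.721 -1.385
vertex 1.887 2.538 -1.306
endloop
endfacet
facet normal 0.090 0.871 0.483
outer loop
vertex 1.887 2.538 -1.306
vertex 0.545 2.721 -1.385
vertex 1.337 2.296 -0.767
endloop
endfacet
facet normal 0.726 -0.390 0.566
outer loop
vertex 1.887 2.538 -1.306
vertex 1.337 2.296 -0.767
vertex 1.536 1.688 -1.441
endloop
endfacet
facet normal -0.727 0.389 -0.566
outer loop
vertex 0.545 2.721 -1.385
vertex 0.744 2.112 -2.059
vertex 0.145 2.021 -1.353
endloop
endfacet
facet normal -0.476 0.310 0.823
outer loop
vertex 0.545 2.721 -1.385
vertex 0.145 2.021 -1.353
vertex 1.337 2.296 -0.767
endloop
endfacet
facet normal -0.476 0.308 0.824
outer loop
vertex 1.337 2.296 -0.767
vertex 0.145 2.021 -1.353
vertex 0.937 1.596 -0.736
endloop
endfacet
facet normal 0.726 -0.390 0.566
outer loop
vertex 1.337 2.296 -0.767
vertex 0.937 1.596 -0.736
vertex 1.536 1.688 -1.441
endloop
endfacet
facet normal -0.726 0.390 -0.566
outer loop
vertex 0.145 2.021 -1.353
vertex 0.744 2.112 -2.059
vertex 0.196 1.39 -1.853
endloop
endfacet
facet normal -0.684 -0.486 0.544
outer loop
vertex 0.145 2.021 -1.353
vertex 0.196 1.39 -1.853
vertex 0.937 1.596 -0.736
endloop
endfacet
facet normal -0.684 -0.486 0.544
outer loop
vertex 0.937 1.596 -0.736
vertex 0.196 1.39 -1.853
vertex 0.988 0.965 -1.236
endloop
endfacet
facet normal 0.726 -0.390 0.566
outer loop
vertex 0.937 1.596 -0.736
vertex 0.988 0.965 -1.236
vertex 1.536 1.688 -1.441
endloop
endfacet
facet normal -0.726 0.389 -0.567
outer loop
vertex 0.196 1.39 -1.853
vertex 0.744 2.112 -2.059
vertex 0.66 1.302 -2.508
endloop
endfacet
facet normal -0.378 -0.914 -0.145
outer loop
vertex 0.196 1.39 -1.853
vertex 0.66 1.302 -2.508
vertex 0.988 0.965 -1.236
endloop
endfacet
facet normal -0.377 -0.915 -0.145
outer loop
vertex 0.988 0.965 -1.236
vertex 0.66 1.302 -2.508
vertex 1.452 0.878 -1.891
endloop
endfacet
facet normal 0.726 -0.390 0.566
outer loop
vertex 0.988 0.965 -1.236
vertex 1.452 0.878 -1.891
vertex 1.536 1.688 -1.441
endloop
endfacet
facet normal -0.726 0.389 -0.567
outer loop
vertex 0.66 1.302 -2.508
vertex 0.744 2.112 -2.059
vertex 1.187 1.825 -2.824
endloop
endfacet
facet normal 0.215 -0.654 -0.725
outer loop
vertex 0.66 1.302 -2.508
vertex 1.187 1.825 -2.824
vertex 1.452 0.878 -1.891
endloop
endfacet
facet normal 0.214 -0.655 -0.725
outer loop
vertex 1.452 0.878 -1.891
vertex 1.187 1.825 -2.824
vertex 1.979 1.4 -2.207
endloop
endfacet
facet normal 0.726 -0.390 0.566
outer loop
vertex 1.452 0.878 -1.891
vertex 1.979 1.4 -2.207
vertex 1.536 1.688 -1.441
endloop
endfacet
facet normal 0.877 0.094 -0.471
outer loop
vertex 5.226 -3.453 0.387
vertex 4.779 -3.288 -0.412
vertex 5.06 -2.679 0.232
endloop
endfacet
facet normal 0.055 0.207 0.977
outer loop
vertex 5.226 -3.453 0.387
vertex 5.06 -2.679 0.232
vertex 3.061 -3.472 0.512
endloop
endfacet
facet normal 0.877 0.094 -0.471
outer loop
vertex 5.06 -2.679 0.232
vertex 4.779 -3.288 -0.412
vertex 4.683 -2.363 -0.407
endloop
endfacet
facet normal -0.243 0.805 0.542
outer loop
vertex 5.06 -2.679 0.232
vertex 4.683 -2.363 -0.407
vertex 3.061 -3.472 0.512
endloop
endfacet
facet normal 0.877 0.094 -0.471
outer loop
vertex 4.683 -2.363 -0.407
vertex 4.779 -3.288 -0.412
vertex 4.378 -2.744 -1.05
endloop
endfacet
facet normal -0.618 0.769 -0.163
outer loop
vertex 4.683 -2.363 -0.407
vertex 4.378 -2.744 -1.05
vertex 3.061 -3.472 0.512
endloop
endfacet
facet normal 0.877 0.094 -0.471
outer loop
vertex 4.378 -2.744 -1.05
vertex 4.779 -3.288 -0.412
vertex 4.376 -3.534 -1.212
endloop
endfacet
facet normal -0.787 0.126 -0.605
outer loop
vertex 4.378 -2.744 -1.05
vertex 4.376 -3.534 -1.212
vertex 3.061 -3.472 0.512
endloop
endfacet
facet normal 0.877 0.094 -0.471
outer loop
vertex 4.376 -3.534 -1.212
vertex 4.779 -3.288 -0.412
vertex 4.677 -4.139 -0.772
endloop
endfacet
facet normal -0.623 -0.639 -0.452
outer loop
vertex 4.376 -3.534 -1.212
vertex 4.677 -4.139 -0.772
vertex 3.061 -3.472 0.512
endloop
endfacet
facet normal 0.877 0.094 -0.471
outer loop
vertex 4.677 -4.139 -0.772
vertex 4.779 -3.288 -0.412
vertex 5.056 -4.103 -0.06
endloop
endfacet
facet normal -0.249 -0.951 0.181
outer loop
vertex 4.677 -4.139 -0.772
vertex 5.056 -4.103 -0.06
vertex 3.061 -3.472 0.512
endloop
endfacet
facet normal 0.877 0.095 -0.471
outer loop
vertex 5.056 -4.103 -0.06
vertex 4.779 -3.288 -0.412
vertex 5.226 -3.453 0.387
endloop
endfacet
facet normal 0.052 -0.575 0.816
outer loop
vertex 5.056 -4.103 -0.06
vertex 5.226 -3.453 0.387
vertex 3.061 -3.472 0.512
endloop
endfacet

endsolid


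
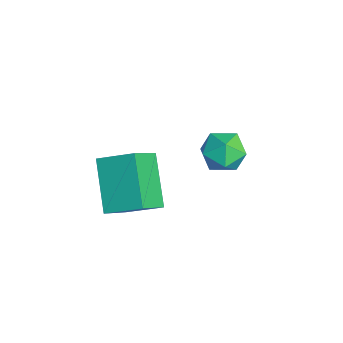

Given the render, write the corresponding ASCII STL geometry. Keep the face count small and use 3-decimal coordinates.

solid 
facet normal -0.191 0.088 0.978
outer loop
vertex 0.561 4.101 -1.296
vertex 0.403 3.222 -1.248
vertex 1.229 3.535 -1.115
endloop
endfacet
facet normal 0.282 0.578 0.766
outer loop
vertex 0.561 4.101 -1.296
vertex 1.229 3.535 -1.115
vertex 1.361 4.216 -1.678
endloop
endfacet
facet normal -0.020 0.968 0.250
outer loop
vertex 0.561 4.101 -1.296
vertex 1.361 4.216 -1.678
vertex 0.616 4.325 -2.159
endloop
endfacet
facet normal -0.681 0.718 0.143
outer loop
vertex 0.561 4.101 -1.296
vertex 0.616 4.325 -2.159
vertex 0.023 3.71 -1.893
endloop
endfacet
facet normal -0.785 0.174 0.594
outer loop
vertex 0.561 4.101 -1.296
vertex 0.023 3.71 -1.893
vertex 0.403 3.222 -1.248
endloop
endfacet
facet normal 0.842 0.237 0.485
outer loop
vertex 1.361 4.216 -1.678
vertex 1.229 3.535 -1.115
vertex 1.697 3.41 -1.867
endloop
endfacet
facet normal 0.078 -0.556 0.827
outer loop
vertex 1.229 3.535 -1.115
vertex 0.403 3.222 -1.248
vertex 1.104 2.795 -1.601
endloop
endfacet
facet normal -0.885 -0.417 0.206
outer loop
vertex 0.403 3.222 -1.248
vertex 0.023 3.71 -1.893
vertex 0.359 2.904 -2.082
endloop
endfacet
facet normal -0.715 0.464 -0.522
outer loop
vertex 0.023 3.71 -1.893
vertex 0.616 4.325 -2.159
vertex 0.491 3.585 -2.645
endloop
endfacet
facet normal 0.353 0.868 -0.350
outer loop
vertex 0.616 4.325 -2.159
vertex 1.361 4.216 -1.678
vertex 1.317 3.898 -2.512
endloop
endfacet
facet normal 0.681 -0.718 -0.143
outer loop
vertex 1.159 3.019 -2.464
vertex 1.697 3.41 -1.867
vertex 1.104 2.795 -1.601
endloop
endfacet
facet normal 0.020 -0.968 -0.250
outer loop
vertex 1.159 3.019 -2.464
vertex 1.104 2.795 -1.601
vertex 0.359 2.904 -2.082
endloop
endfacet
facet normal -0.282 -0.578 -0.766
outer loop
vertex 1.159 3.019 -2.464
vertex 0.359 2.904 -2.082
vertex 0.491 3.585 -2.645
endloop
endfacet
facet normal 0.191 -0.088 -0.978
outer loop
vertex 1.159 3.019 -2.464
vertex 0.491 3.585 -2.645
vertex 1.317 3.898 -2.512
endloop
endfacet
facet normal 0.785 -0.174 -0.594
outer loop
vertex 1.159 3.019 -2.464
vertex 1.317 3.898 -2.512
vertex 1.697 3.41 -1.867
endloop
endfacet
facet normal 0.715 -0.464 0.522
outer loop
vertex 1.104 2.795 -1.601
vertex 1.697 3.41 -1.867
vertex 1.229 3.535 -1.115
endloop
endfacet
facet normal -0.353 -0.868 0.350
outer loop
vertex 0.359 2.904 -2.082
vertex 1.104 2.795 -1.601
vertex 0.403 3.222 -1.248
endloop
endfacet
facet normal -0.842 -0.237 -0.485
outer loop
vertex 0.491 3.585 -2.645
vertex 0.359 2.904 -2.082
vertex 0.023 3.71 -1.893
endloop
endfacet
facet normal -0.078 0.556 -0.827
outer loop
vertex 1.317 3.898 -2.512
vertex 0.491 3.585 -2.645
vertex 0.616 4.325 -2.159
endloop
endfacet
facet normal 0.885 0.417 -0.206
outer loop
vertex 1.697 3.41 -1.867
vertex 1.317 3.898 -2.512
vertex 1.361 4.216 -1.678
endloop
endfacet
facet normal -0.507 0.583 -0.634
outer loop
vertex 2.185 0.987 -0.048
vertex 3.725 0.906 -1.354
vertex 1.63 -0.132 -0.633
endloop
endfacet
facet normal -0.762 0.040 0.646
outer loop
vertex 2.355 -0.966 0.274
vertex 2.185 0.987 -0.048
vertex 1.63 -0.132 -0.633
endloop
endfacet
facet normal -0.507 0.584 -0.634
outer loop
vertex 1.63 -0.132 -0.633
vertex 3.725 0.906 -1.354
vertex 3.169 -0.213 -1.939
endloop
endfacet
facet normal -0.403 -0.811 -0.424
outer loop
vertex 3.169 -0.213 -1.939
vertex 2.355 -0.966 0.274
vertex 1.63 -0.132 -0.633
endloop
endfacet
facet normal 0.402 0.811 0.424
outer loop
vertex 2.185 0.987 -0.048
vertex 4.45 0.072 -0.447
vertex 3.725 0.906 -1.354
endloop
endfacet
facet normal -0.762 0.040 0.647
outer loop
vertex 2.911 0.153 0.859
vertex 2.185 0.987 -0.048
vertex 2.355 -0.966 0.274
endloop
endfacet
facet normal 0.402 0.811 0.424
outer loop
vertex 2.911 0.153 0.859
vertex 4.45 0.072 -0.447
vertex 2.185 0.987 -0.048
endloop
endfacet
facet normal 0.762 -0.041 -0.646
outer loop
vertex 3.725 0.906 -1.354
vertex 4.45 0.072 -0.447
vertex 3.169 -0.213 -1.939
endloop
endfacet
facet normal -0.402 -0.811 -0.424
outer loop
vertex 3.895 -1.047 -1.032
vertex 2.355 -0.966 0.274
vertex 3.169 -0.213 -1.939
endloop
endfacet
facet normal 0.762 -0.040 -0.647
outer loop
vertex 3.169 -0.213 -1.939
vertex 4.45 0.072 -0.447
vertex 3.895 -1.047 -1.032
endloop
endfacet
facet normal 0.507 -0.584 0.634
outer loop
vertex 3.895 -1.047 -1.032
vertex 2.911 0.153 0.859
vertex 2.355 -0.966 0.274
endloop
endfacet
facet normal 0.508 -0.583 0.634
outer loop
vertex 4.45 0.072 -0.447
vertex 2.911 0.153 0.859
vertex 3.895 -1.047 -1.032
endloop
endfacet

endsolid


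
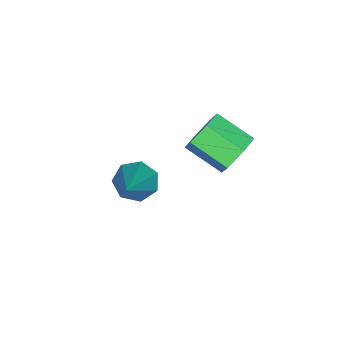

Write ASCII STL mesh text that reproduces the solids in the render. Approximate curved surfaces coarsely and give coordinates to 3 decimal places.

solid 
facet normal -0.743 -0.242 -0.625
outer loop
vertex 3.034 -2.575 0.98
vertex 2.609 -2.329 1.39
vertex 2.917 -2.037 0.911
endloop
endfacet
facet normal 0.813 0.103 -0.573
outer loop
vertex 3.034 -2.575 0.98
vertex 2.917 -2.037 0.911
vertex 4.131 -1.831 2.67
endloop
endfacet
facet normal -0.742 -0.243 -0.625
outer loop
vertex 2.917 -2.037 0.911
vertex 2.609 -2.329 1.39
vertex 2.567 -1.718 1.202
endloop
endfacet
facet normal 0.423 0.819 -0.388
outer loop
vertex 2.917 -2.037 0.911
vertex 2.567 -1.718 1.202
vertex 4.131 -1.831 2.67
endloop
endfacet
facet normal -0.742 -0.243 -0.624
outer loop
vertex 2.567 -1.718 1.202
vertex 2.609 -2.329 1.39
vertex 2.249 -1.859 1.635
endloop
endfacet
facet normal -0.134 0.967 0.217
outer loop
vertex 2.567 -1.718 1.202
vertex 2.249 -1.859 1.635
vertex 4.131 -1.831 2.67
endloop
endfacet
facet normal -0.743 -0.244 -0.624
outer loop
vertex 2.249 -1.859 1.635
vertex 2.609 -2.329 1.39
vertex 2.202 -2.353 1.884
endloop
endfacet
facet normal -0.438 0.437 0.785
outer loop
vertex 2.249 -1.859 1.635
vertex 2.202 -2.353 1.884
vertex 4.131 -1.831 2.67
endloop
endfacet
facet normal -0.743 -0.243 -0.624
outer loop
vertex 2.202 -2.353 1.884
vertex 2.609 -2.329 1.39
vertex 2.461 -2.829 1.761
endloop
endfacet
facet normal -0.262 -0.373 0.890
outer loop
vertex 2.202 -2.353 1.884
vertex 2.461 -2.829 1.761
vertex 4.131 -1.831 2.67
endloop
endfacet
facet normal -0.743 -0.243 -0.624
outer loop
vertex 2.461 -2.829 1.761
vertex 2.609 -2.329 1.39
vertex 2.831 -2.928 1.359
endloop
endfacet
facet normal 0.263 -0.852 0.452
outer loop
vertex 2.461 -2.829 1.761
vertex 2.831 -2.928 1.359
vertex 4.131 -1.831 2.67
endloop
endfacet
facet normal -0.743 -0.243 -0.624
outer loop
vertex 2.831 -2.928 1.359
vertex 2.609 -2.329 1.39
vertex 3.034 -2.575 0.98
endloop
endfacet
facet normal 0.742 -0.641 -0.199
outer loop
vertex 2.831 -2.928 1.359
vertex 3.034 -2.575 0.98
vertex 4.131 -1.831 2.67
endloop
endfacet
facet normal 0.057 0.887 -0.458
outer loop
vertex 0.896 -0.597 0.929
vertex 0.467 -0.316 1.42
vertex 1.17 -0.311 1.518
endloop
endfacet
facet normal 0.921 -0.224 -0.320
outer loop
vertex 0.896 -0.597 0.929
vertex 1.17 -0.311 1.518
vertex 0.823 -1.724 1.509
endloop
endfacet
facet normal 0.921 -0.224 -0.320
outer loop
vertex 0.823 -1.724 1.509
vertex 1.17 -0.311 1.518
vertex 1.097 -1.439 2.098
endloop
endfacet
facet normal -0.057 -0.888 0.456
outer loop
vertex 0.823 -1.724 1.509
vertex 1.097 -1.439 2.098
vertex 0.393 -1.444 2.0
endloop
endfacet
facet normal 0.057 0.888 -0.456
outer loop
vertex 1.17 -0.311 1.518
vertex 0.467 -0.316 1.42
vertex 0.741 -0.031 2.009
endloop
endfacet
facet normal 0.794 0.236 0.559
outer loop
vertex 1.17 -0.311 1.518
vertex 0.741 -0.031 2.009
vertex 1.097 -1.439 2.098
endloop
endfacet
facet normal 0.794 0.236 0.559
outer loop
vertex 1.097 -1.439 2.098
vertex 0.741 -0.031 2.009
vertex 0.667 -1.158 2.59
endloop
endfacet
facet normal -0.057 -0.888 0.457
outer loop
vertex 1.097 -1.439 2.098
vertex 0.667 -1.158 2.59
vertex 0.393 -1.444 2.0
endloop
endfacet
facet normal 0.057 0.888 -0.456
outer loop
vertex 0.741 -0.031 2.009
vertex 0.467 -0.316 1.42
vertex 0.037 -0.036 1.911
endloop
endfacet
facet normal -0.126 0.461 0.878
outer loop
vertex 0.741 -0.031 2.009
vertex 0.037 -0.036 1.911
vertex 0.667 -1.158 2.59
endloop
endfacet
facet normal -0.127 0.460 0.879
outer loop
vertex 0.667 -1.158 2.59
vertex 0.037 -0.036 1.911
vertex -0.036 -1.163 2.491
endloop
endfacet
facet normal -0.058 -0.887 0.457
outer loop
vertex 0.667 -1.158 2.59
vertex -0.036 -1.163 2.491
vertex 0.393 -1.444 2.0
endloop
endfacet
facet normal 0.057 0.888 -0.456
outer loop
vertex 0.037 -0.036 1.911
vertex 0.467 -0.316 1.42
vertex -0.237 -0.321 1.322
endloop
endfacet
facet normal -0.921 0.224 0.320
outer loop
vertex 0.037 -0.036 1.911
vertex -0.237 -0.321 1.322
vertex -0.036 -1.163 2.491
endloop
endfacet
facet normal -0.921 0.224 0.320
outer loop
vertex -0.036 -1.163 2.491
vertex -0.237 -0.321 1.322
vertex -0.31 -1.449 1.902
endloop
endfacet
facet normal -0.057 -0.887 0.458
outer loop
vertex -0.036 -1.163 2.491
vertex -0.31 -1.449 1.902
vertex 0.393 -1.444 2.0
endloop
endfacet
facet normal 0.057 0.888 -0.457
outer loop
vertex -0.237 -0.321 1.322
vertex 0.467 -0.316 1.42
vertex 0.193 -0.602 0.83
endloop
endfacet
facet normal -0.794 -0.236 -0.559
outer loop
vertex -0.237 -0.321 1.322
vertex 0.193 -0.602 0.83
vertex -0.31 -1.449 1.902
endloop
endfacet
facet normal -0.794 -0.236 -0.559
outer loop
vertex -0.31 -1.449 1.902
vertex 0.193 -0.602 0.83
vertex 0.119 -1.729 1.411
endloop
endfacet
facet normal -0.057 -0.888 0.456
outer loop
vertex -0.31 -1.449 1.902
vertex 0.119 -1.729 1.411
vertex 0.393 -1.444 2.0
endloop
endfacet
facet normal 0.058 0.887 -0.457
outer loop
vertex 0.193 -0.602 0.83
vertex 0.467 -0.316 1.42
vertex 0.896 -0.597 0.929
endloop
endfacet
facet normal 0.127 -0.461 -0.878
outer loop
vertex 0.193 -0.602 0.83
vertex 0.896 -0.597 0.929
vertex 0.119 -1.729 1.411
endloop
endfacet
facet normal 0.126 -0.460 -0.879
outer loop
vertex 0.119 -1.729 1.411
vertex 0.896 -0.597 0.929
vertex 0.823 -1.724 1.509
endloop
endfacet
facet normal -0.057 -0.888 0.456
outer loop
vertex 0.119 -1.729 1.411
vertex 0.823 -1.724 1.509
vertex 0.393 -1.444 2.0
endloop
endfacet

endsolid
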